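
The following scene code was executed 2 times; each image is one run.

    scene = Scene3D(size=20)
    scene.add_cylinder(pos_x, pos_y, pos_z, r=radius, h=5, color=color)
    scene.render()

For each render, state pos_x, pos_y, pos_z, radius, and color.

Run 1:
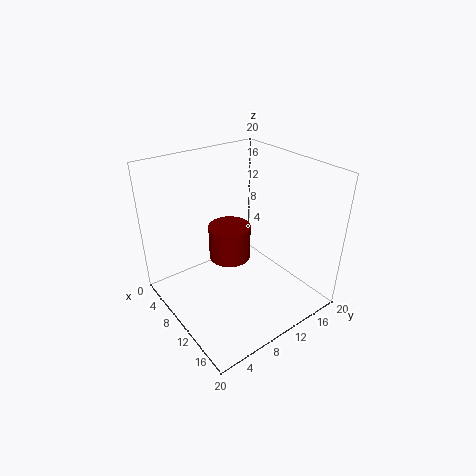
pos_x = 8; pos_y = 10; pos_z = 6; radius = 3; color = 'maroon'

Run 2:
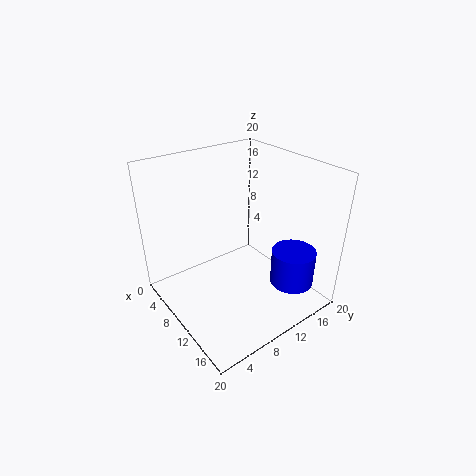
pos_x = 16; pos_y = 15; pos_z = 4; radius = 3; color = 'blue'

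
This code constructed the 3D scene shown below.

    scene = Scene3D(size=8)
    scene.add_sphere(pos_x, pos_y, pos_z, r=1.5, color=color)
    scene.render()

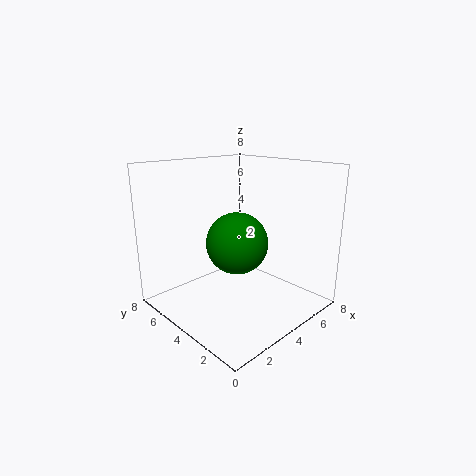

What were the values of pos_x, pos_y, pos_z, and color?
pos_x = 2.5
pos_y = 2.5
pos_z = 4.5
color = 'green'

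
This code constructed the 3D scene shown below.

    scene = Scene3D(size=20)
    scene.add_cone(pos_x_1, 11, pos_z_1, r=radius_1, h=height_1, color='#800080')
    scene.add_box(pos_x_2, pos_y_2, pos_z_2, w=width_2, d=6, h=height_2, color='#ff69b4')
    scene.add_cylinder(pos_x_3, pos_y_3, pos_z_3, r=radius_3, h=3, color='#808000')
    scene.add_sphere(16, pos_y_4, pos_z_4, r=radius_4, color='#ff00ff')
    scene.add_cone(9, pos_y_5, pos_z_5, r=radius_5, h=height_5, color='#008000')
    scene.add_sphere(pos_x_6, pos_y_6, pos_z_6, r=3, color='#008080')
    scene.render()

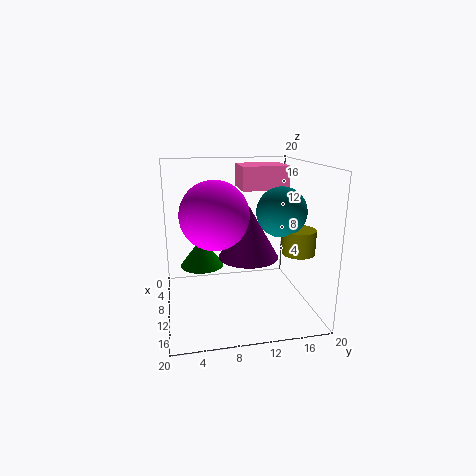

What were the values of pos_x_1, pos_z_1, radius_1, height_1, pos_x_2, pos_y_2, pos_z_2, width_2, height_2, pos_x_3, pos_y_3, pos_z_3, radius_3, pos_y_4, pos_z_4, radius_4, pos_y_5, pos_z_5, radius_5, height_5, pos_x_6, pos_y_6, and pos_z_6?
pos_x_1 = 12; pos_z_1 = 8; radius_1 = 4; height_1 = 7; pos_x_2 = 8; pos_y_2 = 10; pos_z_2 = 17; width_2 = 5; height_2 = 3; pos_x_3 = 17; pos_y_3 = 16; pos_z_3 = 10; radius_3 = 2; pos_y_4 = 6; pos_z_4 = 15; radius_4 = 4; pos_y_5 = 5; pos_z_5 = 6; radius_5 = 3; height_5 = 4; pos_x_6 = 16; pos_y_6 = 14; pos_z_6 = 15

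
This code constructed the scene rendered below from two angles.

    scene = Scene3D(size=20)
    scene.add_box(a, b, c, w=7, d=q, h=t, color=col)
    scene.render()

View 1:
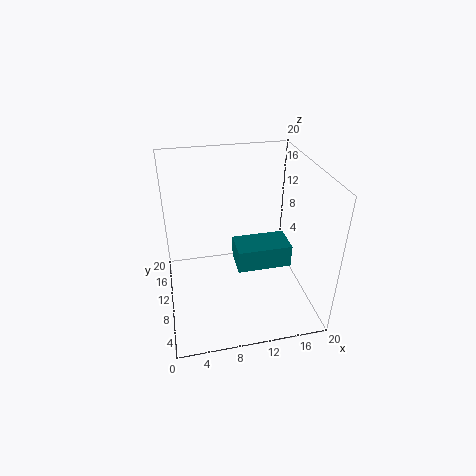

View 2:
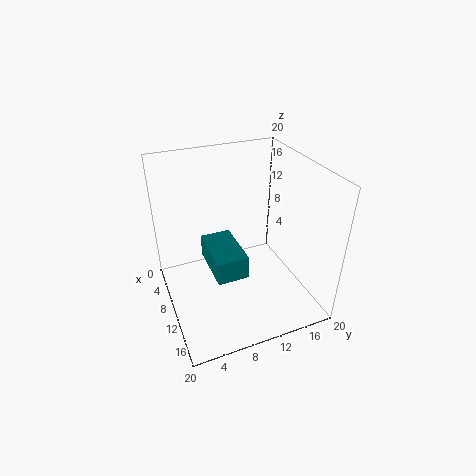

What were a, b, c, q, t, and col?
a = 9; b = 5; c = 8; q = 4; t = 3; col = 'teal'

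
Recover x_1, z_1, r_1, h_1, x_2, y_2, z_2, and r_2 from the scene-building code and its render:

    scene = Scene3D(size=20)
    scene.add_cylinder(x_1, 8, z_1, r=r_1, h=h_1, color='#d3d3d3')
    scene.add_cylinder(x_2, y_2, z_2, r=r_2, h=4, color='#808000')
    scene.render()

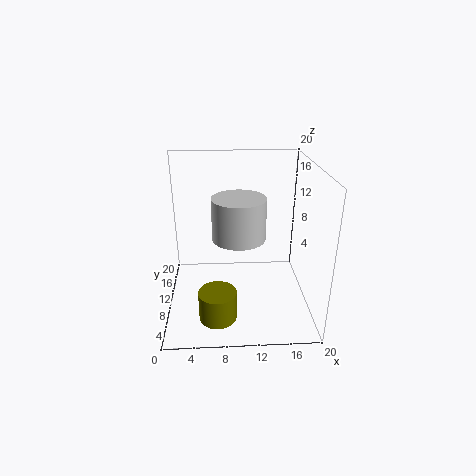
x_1 = 10, z_1 = 11, r_1 = 3.5, h_1 = 5.5, x_2 = 7, y_2 = 4.5, z_2 = 1, r_2 = 2.5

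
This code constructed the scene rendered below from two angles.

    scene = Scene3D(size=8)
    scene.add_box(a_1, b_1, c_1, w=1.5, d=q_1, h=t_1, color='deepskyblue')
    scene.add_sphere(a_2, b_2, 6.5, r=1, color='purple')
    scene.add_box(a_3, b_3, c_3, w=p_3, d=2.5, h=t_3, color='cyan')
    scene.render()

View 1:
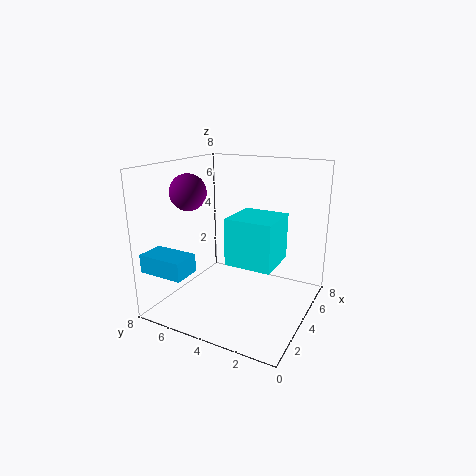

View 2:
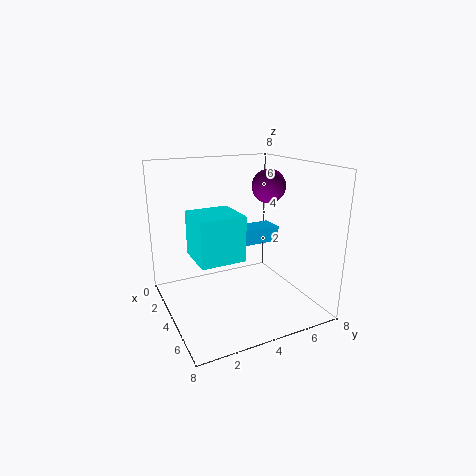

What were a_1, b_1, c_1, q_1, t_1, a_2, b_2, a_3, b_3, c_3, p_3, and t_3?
a_1 = 0.5; b_1 = 5.5; c_1 = 2.5; q_1 = 2.5; t_1 = 1; a_2 = 3; b_2 = 6.5; a_3 = 2.5; b_3 = 1.5; c_3 = 3; p_3 = 2.5; t_3 = 2.5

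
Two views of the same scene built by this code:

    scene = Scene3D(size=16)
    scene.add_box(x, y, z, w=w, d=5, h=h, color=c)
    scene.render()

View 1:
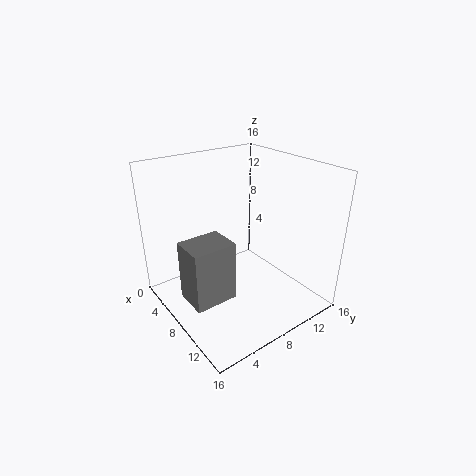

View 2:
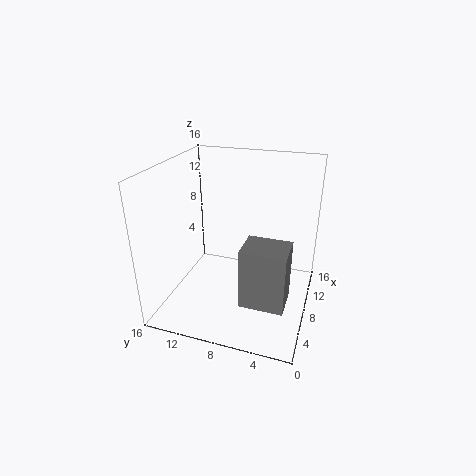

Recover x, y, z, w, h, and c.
x = 5; y = 2; z = 1; w = 4; h = 7; c = 'gray'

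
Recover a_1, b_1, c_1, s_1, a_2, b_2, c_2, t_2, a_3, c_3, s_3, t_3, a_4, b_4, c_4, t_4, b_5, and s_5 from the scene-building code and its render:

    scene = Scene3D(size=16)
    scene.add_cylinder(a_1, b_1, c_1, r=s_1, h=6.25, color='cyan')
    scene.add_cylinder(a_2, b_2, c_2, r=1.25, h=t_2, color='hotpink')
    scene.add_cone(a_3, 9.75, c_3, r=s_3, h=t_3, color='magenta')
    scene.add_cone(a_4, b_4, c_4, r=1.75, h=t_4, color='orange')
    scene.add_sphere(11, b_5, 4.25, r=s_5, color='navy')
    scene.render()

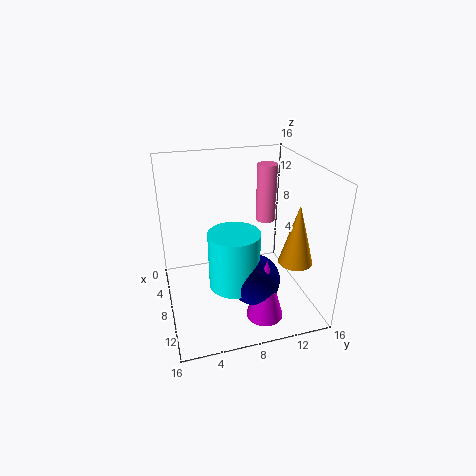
a_1 = 10, b_1 = 7, c_1 = 3.5, s_1 = 2.75, a_2 = 2.75, b_2 = 13.25, c_2 = 7.25, t_2 = 7.25, a_3 = 12.5, c_3 = 0.5, s_3 = 2, t_3 = 7, a_4 = 12.75, b_4 = 12.75, c_4 = 7, t_4 = 6.25, b_5 = 9, s_5 = 2.75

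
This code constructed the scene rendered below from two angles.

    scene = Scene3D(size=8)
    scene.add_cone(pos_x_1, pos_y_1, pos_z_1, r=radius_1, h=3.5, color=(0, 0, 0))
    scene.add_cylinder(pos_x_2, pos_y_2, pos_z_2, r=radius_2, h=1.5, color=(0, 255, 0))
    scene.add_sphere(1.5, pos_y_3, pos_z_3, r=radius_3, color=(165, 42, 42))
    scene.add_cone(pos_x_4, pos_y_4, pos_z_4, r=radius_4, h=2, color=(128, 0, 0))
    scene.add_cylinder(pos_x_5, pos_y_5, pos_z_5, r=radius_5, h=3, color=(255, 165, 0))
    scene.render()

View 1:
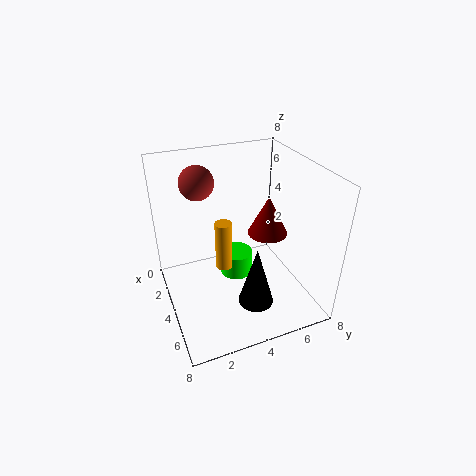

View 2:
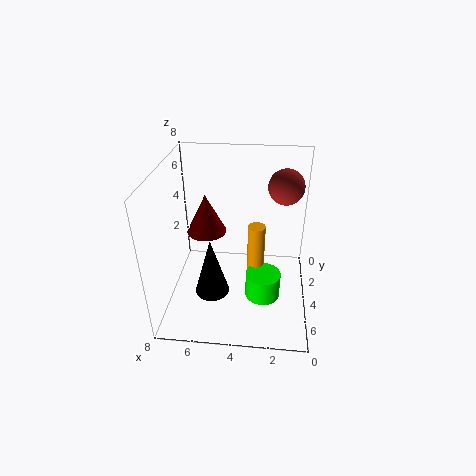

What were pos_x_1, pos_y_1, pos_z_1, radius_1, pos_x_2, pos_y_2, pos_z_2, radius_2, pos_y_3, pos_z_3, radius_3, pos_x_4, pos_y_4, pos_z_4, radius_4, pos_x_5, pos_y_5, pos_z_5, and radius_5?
pos_x_1 = 5.5; pos_y_1 = 4.5; pos_z_1 = 0.5; radius_1 = 1; pos_x_2 = 2.5; pos_y_2 = 4.5; pos_z_2 = 0.5; radius_2 = 1; pos_y_3 = 2.5; pos_z_3 = 6.5; radius_3 = 1; pos_x_4 = 5.5; pos_y_4 = 5; pos_z_4 = 5; radius_4 = 1; pos_x_5 = 3; pos_y_5 = 3.5; pos_z_5 = 1.5; radius_5 = 0.5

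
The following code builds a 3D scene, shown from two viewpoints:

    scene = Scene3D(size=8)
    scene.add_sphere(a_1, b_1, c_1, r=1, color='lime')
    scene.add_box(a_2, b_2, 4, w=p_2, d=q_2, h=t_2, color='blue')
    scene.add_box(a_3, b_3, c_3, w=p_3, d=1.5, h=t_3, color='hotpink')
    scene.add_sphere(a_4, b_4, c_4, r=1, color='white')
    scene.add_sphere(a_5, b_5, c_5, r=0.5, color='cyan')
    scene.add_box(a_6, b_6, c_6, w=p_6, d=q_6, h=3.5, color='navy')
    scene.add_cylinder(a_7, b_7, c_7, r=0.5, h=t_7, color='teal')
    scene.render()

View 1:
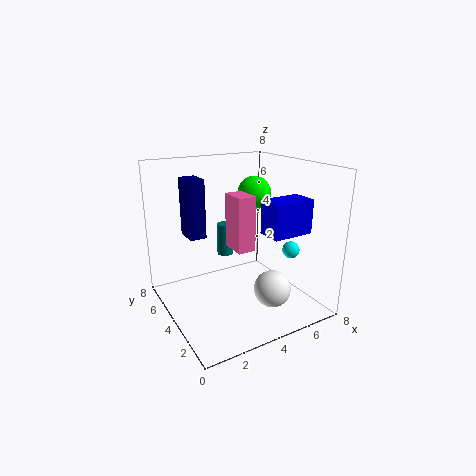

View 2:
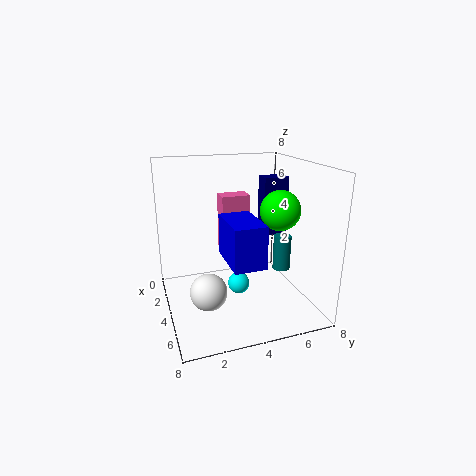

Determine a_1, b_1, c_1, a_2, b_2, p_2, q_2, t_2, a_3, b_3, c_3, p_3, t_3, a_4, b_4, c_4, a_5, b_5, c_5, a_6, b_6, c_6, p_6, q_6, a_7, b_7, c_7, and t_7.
a_1 = 6
b_1 = 5.5
c_1 = 6
a_2 = 5.5
b_2 = 2.5
p_2 = 2.5
q_2 = 1.5
t_2 = 2
a_3 = 3.5
b_3 = 3
c_3 = 3.5
p_3 = 1
t_3 = 3
a_4 = 5
b_4 = 2
c_4 = 1.5
a_5 = 7
b_5 = 3
c_5 = 3
a_6 = 2
b_6 = 6
c_6 = 3.5
p_6 = 1
q_6 = 1.5
a_7 = 4.5
b_7 = 6.5
c_7 = 2
t_7 = 2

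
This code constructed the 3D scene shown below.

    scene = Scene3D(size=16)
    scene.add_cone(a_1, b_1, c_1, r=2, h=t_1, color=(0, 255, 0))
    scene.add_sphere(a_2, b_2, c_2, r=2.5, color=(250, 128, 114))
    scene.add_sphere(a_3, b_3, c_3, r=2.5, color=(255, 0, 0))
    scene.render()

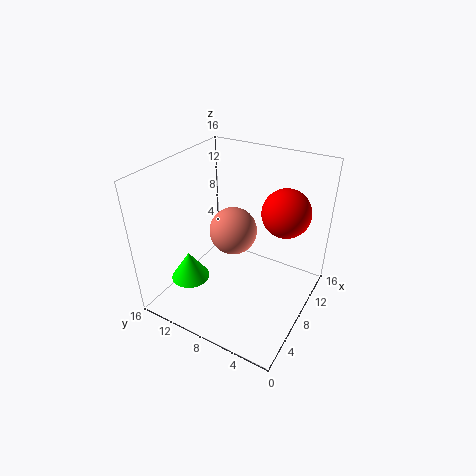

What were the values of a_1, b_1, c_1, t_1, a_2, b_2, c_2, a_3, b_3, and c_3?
a_1 = 3; b_1 = 11; c_1 = 5; t_1 = 3; a_2 = 7; b_2 = 8; c_2 = 9.5; a_3 = 9; b_3 = 3; c_3 = 12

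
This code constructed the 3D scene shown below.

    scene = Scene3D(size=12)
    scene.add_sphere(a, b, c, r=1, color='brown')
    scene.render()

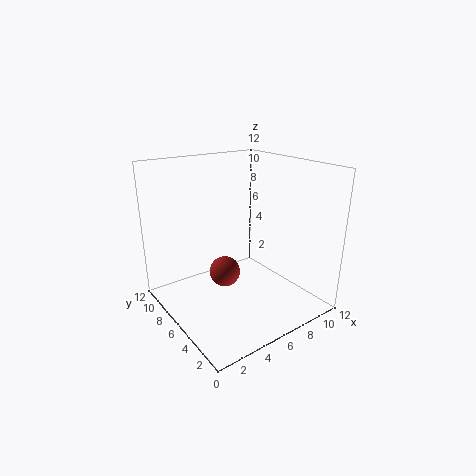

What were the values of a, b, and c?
a = 2; b = 2; c = 6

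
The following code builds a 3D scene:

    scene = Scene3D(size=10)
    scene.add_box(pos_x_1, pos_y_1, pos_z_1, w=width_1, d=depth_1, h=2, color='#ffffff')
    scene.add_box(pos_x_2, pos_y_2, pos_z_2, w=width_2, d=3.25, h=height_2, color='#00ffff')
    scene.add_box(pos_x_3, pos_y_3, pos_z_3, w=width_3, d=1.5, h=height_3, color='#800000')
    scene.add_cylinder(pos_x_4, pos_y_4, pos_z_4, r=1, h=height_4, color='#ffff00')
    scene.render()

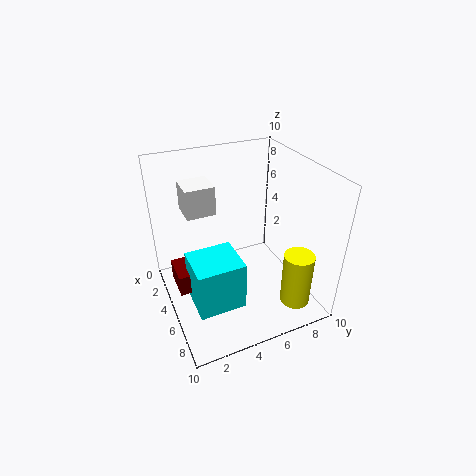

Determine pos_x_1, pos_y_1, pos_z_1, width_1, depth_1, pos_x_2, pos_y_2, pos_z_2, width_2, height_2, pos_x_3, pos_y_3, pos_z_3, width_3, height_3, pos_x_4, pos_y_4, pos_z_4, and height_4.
pos_x_1 = 2.25, pos_y_1 = 1.75, pos_z_1 = 6.75, width_1 = 2, depth_1 = 2, pos_x_2 = 4.5, pos_y_2 = 1.25, pos_z_2 = 1, width_2 = 3, height_2 = 3.5, pos_x_3 = 3.25, pos_y_3 = 0.5, pos_z_3 = 1.75, width_3 = 2.25, height_3 = 1.5, pos_x_4 = 8.5, pos_y_4 = 7.75, pos_z_4 = 1.25, height_4 = 3.75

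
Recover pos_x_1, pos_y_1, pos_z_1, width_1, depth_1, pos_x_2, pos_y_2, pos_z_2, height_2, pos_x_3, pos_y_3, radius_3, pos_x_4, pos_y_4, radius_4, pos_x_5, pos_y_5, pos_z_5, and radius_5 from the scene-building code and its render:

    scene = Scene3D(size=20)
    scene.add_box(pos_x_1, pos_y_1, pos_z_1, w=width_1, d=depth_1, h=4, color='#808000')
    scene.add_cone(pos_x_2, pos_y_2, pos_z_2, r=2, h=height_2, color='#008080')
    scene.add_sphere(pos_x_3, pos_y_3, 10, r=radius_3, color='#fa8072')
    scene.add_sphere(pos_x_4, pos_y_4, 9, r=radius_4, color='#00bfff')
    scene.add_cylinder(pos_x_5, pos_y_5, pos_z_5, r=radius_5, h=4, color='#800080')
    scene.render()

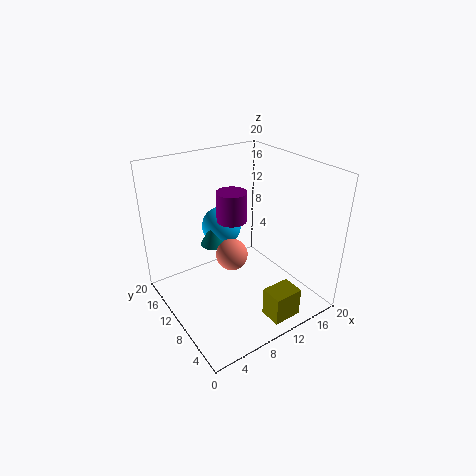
pos_x_1 = 10; pos_y_1 = 1; pos_z_1 = 1; width_1 = 4; depth_1 = 3; pos_x_2 = 9; pos_y_2 = 15; pos_z_2 = 7; height_2 = 4; pos_x_3 = 7; pos_y_3 = 7; radius_3 = 2; pos_x_4 = 11; pos_y_4 = 16; radius_4 = 3; pos_x_5 = 9; pos_y_5 = 10; pos_z_5 = 13; radius_5 = 2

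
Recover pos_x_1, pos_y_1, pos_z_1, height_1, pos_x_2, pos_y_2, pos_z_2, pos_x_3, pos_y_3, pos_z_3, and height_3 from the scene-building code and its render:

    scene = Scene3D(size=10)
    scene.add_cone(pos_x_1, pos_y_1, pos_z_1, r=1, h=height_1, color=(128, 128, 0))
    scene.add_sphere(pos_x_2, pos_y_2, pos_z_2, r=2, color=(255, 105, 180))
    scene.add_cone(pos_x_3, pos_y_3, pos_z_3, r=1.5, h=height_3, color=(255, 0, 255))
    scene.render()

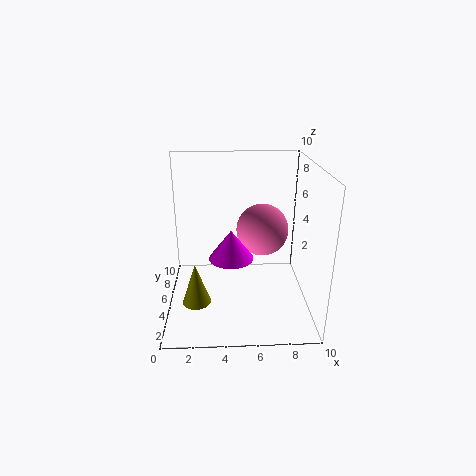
pos_x_1 = 2, pos_y_1 = 4, pos_z_1 = 0.5, height_1 = 3, pos_x_2 = 7, pos_y_2 = 7.5, pos_z_2 = 4.5, pos_x_3 = 4.5, pos_y_3 = 4, pos_z_3 = 4, height_3 = 2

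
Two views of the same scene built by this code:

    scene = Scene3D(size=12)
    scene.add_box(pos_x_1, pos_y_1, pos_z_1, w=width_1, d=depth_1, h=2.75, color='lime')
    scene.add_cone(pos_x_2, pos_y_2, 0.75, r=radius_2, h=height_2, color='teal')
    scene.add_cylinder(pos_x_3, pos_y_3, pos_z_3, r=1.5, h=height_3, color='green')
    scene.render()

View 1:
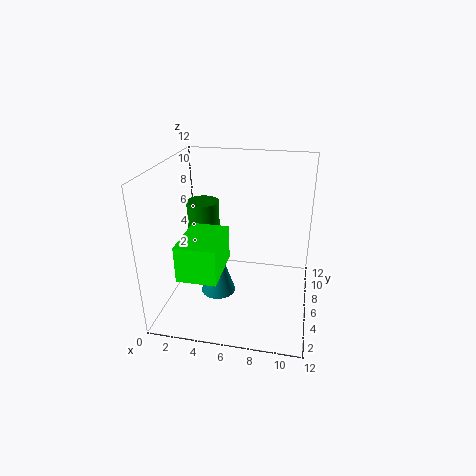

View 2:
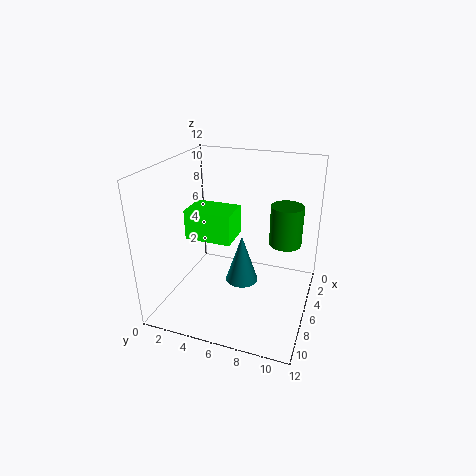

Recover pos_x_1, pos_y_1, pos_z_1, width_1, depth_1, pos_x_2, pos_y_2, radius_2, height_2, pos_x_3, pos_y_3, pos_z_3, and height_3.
pos_x_1 = 2.5, pos_y_1 = 0.75, pos_z_1 = 4.75, width_1 = 3, depth_1 = 4.25, pos_x_2 = 4.25, pos_y_2 = 5.75, radius_2 = 1.5, height_2 = 4.5, pos_x_3 = 2, pos_y_3 = 9.25, pos_z_3 = 4, height_3 = 3.75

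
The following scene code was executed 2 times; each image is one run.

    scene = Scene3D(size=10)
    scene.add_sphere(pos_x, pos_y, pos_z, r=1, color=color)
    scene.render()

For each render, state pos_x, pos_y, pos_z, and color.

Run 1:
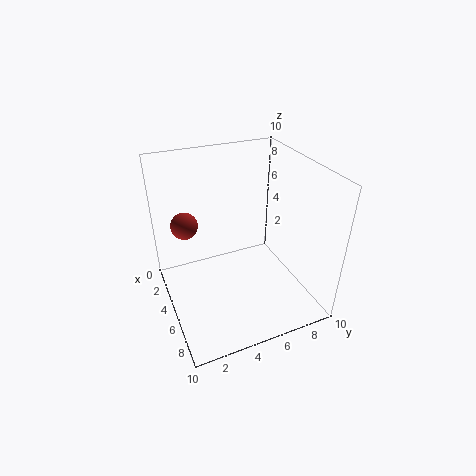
pos_x = 2, pos_y = 2, pos_z = 5, color = 'brown'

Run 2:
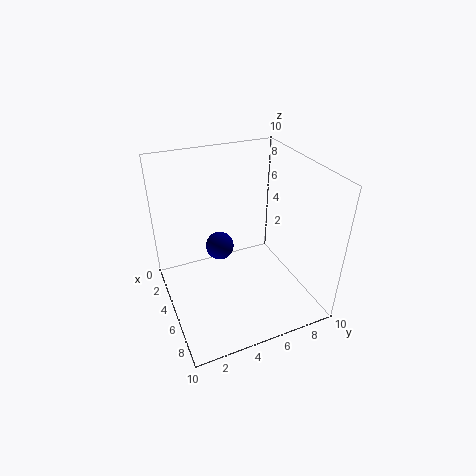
pos_x = 4, pos_y = 4, pos_z = 4, color = 'navy'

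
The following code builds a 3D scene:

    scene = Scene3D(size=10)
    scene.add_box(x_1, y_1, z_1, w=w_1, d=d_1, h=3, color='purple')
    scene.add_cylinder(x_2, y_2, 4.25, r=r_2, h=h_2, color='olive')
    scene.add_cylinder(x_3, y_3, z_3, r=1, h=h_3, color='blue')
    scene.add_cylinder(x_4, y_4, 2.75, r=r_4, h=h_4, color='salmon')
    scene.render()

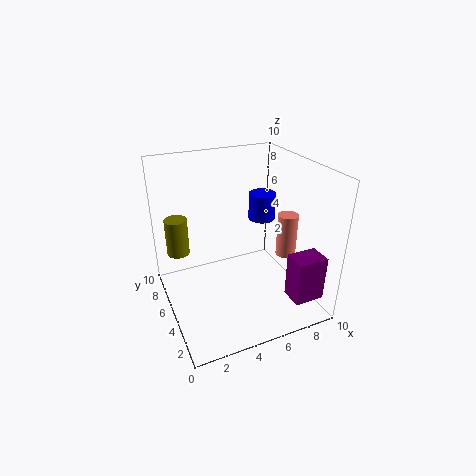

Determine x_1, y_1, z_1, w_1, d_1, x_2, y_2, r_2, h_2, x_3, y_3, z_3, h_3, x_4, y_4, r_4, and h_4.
x_1 = 7
y_1 = 0.25
z_1 = 2
w_1 = 2
d_1 = 1.5
x_2 = 1
y_2 = 6
r_2 = 0.75
h_2 = 2.5
x_3 = 7.75
y_3 = 6.75
z_3 = 5.25
h_3 = 2
x_4 = 9
y_4 = 5
r_4 = 0.75
h_4 = 3.25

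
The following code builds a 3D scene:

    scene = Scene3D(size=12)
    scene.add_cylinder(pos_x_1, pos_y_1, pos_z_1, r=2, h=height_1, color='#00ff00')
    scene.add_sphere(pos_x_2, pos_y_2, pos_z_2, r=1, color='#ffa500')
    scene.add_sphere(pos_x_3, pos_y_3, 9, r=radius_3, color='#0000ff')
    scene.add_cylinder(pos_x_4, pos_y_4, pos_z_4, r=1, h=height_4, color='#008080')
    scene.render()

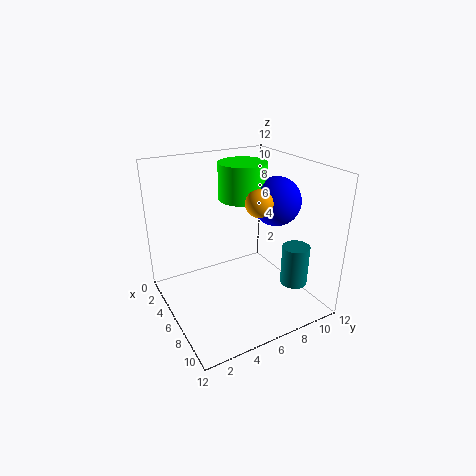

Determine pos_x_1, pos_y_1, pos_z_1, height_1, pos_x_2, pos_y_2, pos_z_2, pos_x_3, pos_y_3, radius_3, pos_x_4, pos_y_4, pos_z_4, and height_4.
pos_x_1 = 5
pos_y_1 = 7
pos_z_1 = 9
height_1 = 3
pos_x_2 = 9
pos_y_2 = 6
pos_z_2 = 10
pos_x_3 = 7
pos_y_3 = 9
radius_3 = 2
pos_x_4 = 11
pos_y_4 = 8
pos_z_4 = 4
height_4 = 3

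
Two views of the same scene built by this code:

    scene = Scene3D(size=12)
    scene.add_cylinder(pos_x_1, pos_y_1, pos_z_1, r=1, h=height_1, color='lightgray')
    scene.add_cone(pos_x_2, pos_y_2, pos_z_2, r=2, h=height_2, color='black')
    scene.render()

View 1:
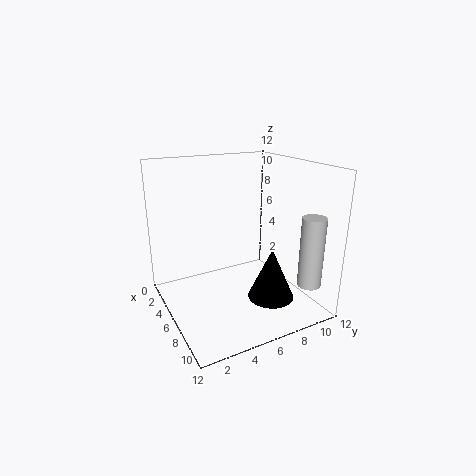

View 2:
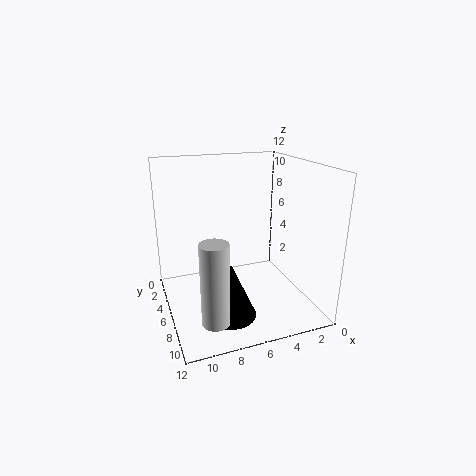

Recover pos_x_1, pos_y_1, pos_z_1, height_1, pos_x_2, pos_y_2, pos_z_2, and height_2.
pos_x_1 = 9.5
pos_y_1 = 11
pos_z_1 = 2
height_1 = 6
pos_x_2 = 7.5
pos_y_2 = 8.5
pos_z_2 = 0.5
height_2 = 4.5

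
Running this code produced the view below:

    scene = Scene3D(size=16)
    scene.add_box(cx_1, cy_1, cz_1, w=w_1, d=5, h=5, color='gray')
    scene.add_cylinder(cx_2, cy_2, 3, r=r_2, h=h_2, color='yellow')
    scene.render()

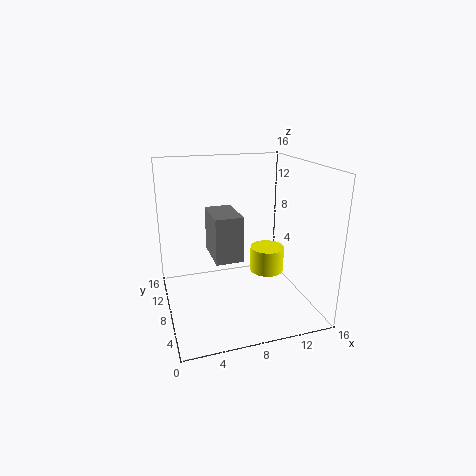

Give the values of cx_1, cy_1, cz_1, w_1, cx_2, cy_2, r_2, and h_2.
cx_1 = 5; cy_1 = 6; cz_1 = 6; w_1 = 3; cx_2 = 12; cy_2 = 9; r_2 = 2; h_2 = 3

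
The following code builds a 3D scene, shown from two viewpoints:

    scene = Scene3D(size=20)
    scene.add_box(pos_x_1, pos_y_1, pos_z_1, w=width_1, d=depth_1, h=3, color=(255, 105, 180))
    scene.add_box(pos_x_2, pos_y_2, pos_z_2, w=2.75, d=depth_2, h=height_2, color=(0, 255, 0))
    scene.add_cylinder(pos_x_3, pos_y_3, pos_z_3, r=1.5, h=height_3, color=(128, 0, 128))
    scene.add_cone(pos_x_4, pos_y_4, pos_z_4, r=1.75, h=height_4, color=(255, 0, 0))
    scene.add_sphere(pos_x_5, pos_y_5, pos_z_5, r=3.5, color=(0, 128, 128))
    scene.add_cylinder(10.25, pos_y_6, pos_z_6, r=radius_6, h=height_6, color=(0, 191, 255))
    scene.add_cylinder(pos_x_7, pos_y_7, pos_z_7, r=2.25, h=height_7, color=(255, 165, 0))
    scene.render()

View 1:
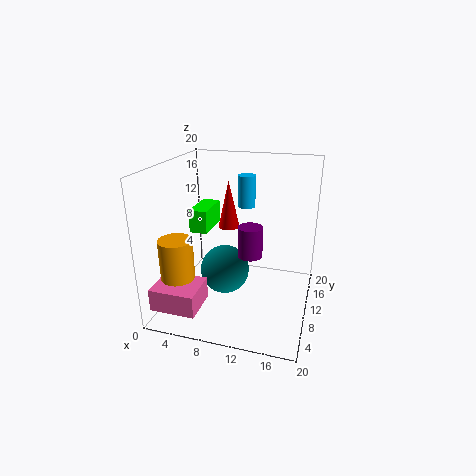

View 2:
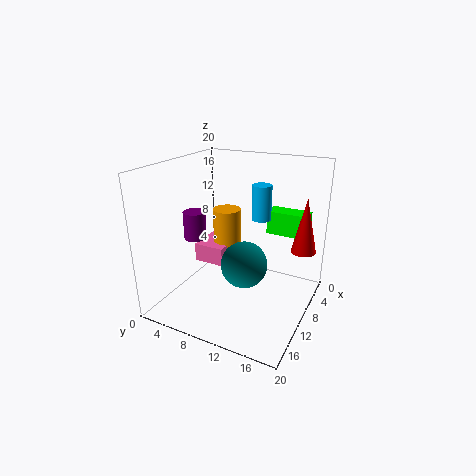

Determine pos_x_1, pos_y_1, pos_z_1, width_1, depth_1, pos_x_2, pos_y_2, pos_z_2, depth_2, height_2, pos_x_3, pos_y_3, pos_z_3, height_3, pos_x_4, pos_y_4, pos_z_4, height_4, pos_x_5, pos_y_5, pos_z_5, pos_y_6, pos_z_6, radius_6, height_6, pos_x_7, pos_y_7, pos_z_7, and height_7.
pos_x_1 = 1; pos_y_1 = 0.5; pos_z_1 = 2.75; width_1 = 6; depth_1 = 5; pos_x_2 = 1.75; pos_y_2 = 12; pos_z_2 = 9; depth_2 = 6; height_2 = 3.5; pos_x_3 = 13; pos_y_3 = 5; pos_z_3 = 10.25; height_3 = 3.75; pos_x_4 = 6; pos_y_4 = 18.25; pos_z_4 = 8; height_4 = 7.75; pos_x_5 = 8; pos_y_5 = 10; pos_z_5 = 4.75; pos_y_6 = 13.5; pos_z_6 = 13.5; radius_6 = 1.25; height_6 = 4.5; pos_x_7 = 3.25; pos_y_7 = 4.5; pos_z_7 = 5; height_7 = 6.25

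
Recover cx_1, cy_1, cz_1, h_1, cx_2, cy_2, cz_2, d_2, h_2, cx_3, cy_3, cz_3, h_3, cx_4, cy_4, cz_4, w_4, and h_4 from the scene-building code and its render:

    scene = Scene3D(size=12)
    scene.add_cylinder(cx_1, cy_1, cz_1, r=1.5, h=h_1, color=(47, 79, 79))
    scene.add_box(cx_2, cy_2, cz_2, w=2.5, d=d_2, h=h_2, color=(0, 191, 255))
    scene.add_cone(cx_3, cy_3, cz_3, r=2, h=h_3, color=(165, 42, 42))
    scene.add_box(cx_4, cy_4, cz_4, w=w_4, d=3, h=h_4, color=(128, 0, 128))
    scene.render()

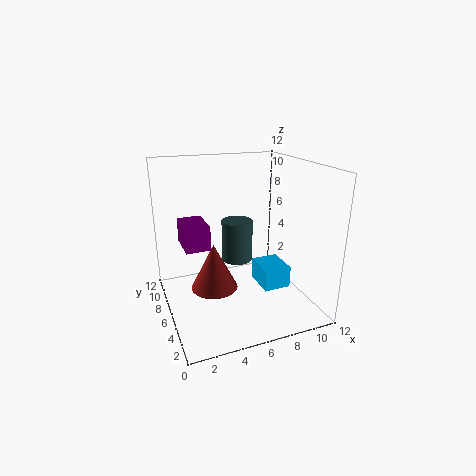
cx_1 = 7.5
cy_1 = 10
cz_1 = 2
h_1 = 4
cx_2 = 8.5
cy_2 = 5.5
cz_2 = 0.5
d_2 = 3
h_2 = 2
cx_3 = 4
cy_3 = 6.5
cz_3 = 1.5
h_3 = 4
cx_4 = 1.5
cy_4 = 5.5
cz_4 = 5.5
w_4 = 2
h_4 = 2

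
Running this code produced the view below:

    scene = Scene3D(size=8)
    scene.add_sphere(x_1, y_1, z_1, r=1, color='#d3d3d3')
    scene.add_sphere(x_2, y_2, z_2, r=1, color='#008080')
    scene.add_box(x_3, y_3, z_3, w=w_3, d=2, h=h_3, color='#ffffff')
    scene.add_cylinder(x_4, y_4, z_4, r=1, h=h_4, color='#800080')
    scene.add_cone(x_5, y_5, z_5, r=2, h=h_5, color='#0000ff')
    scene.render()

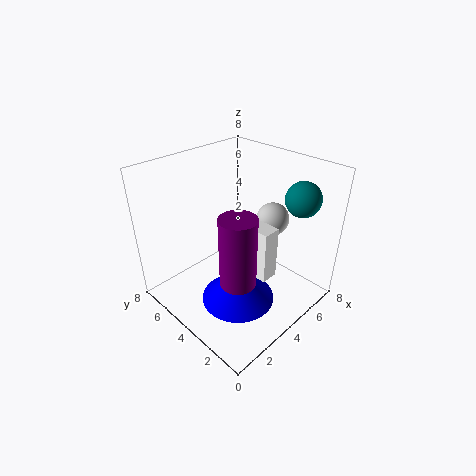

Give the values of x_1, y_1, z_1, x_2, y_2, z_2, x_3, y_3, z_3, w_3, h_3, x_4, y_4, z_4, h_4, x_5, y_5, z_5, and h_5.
x_1 = 7; y_1 = 4; z_1 = 4; x_2 = 7; y_2 = 2; z_2 = 6; x_3 = 4; y_3 = 2; z_3 = 2; w_3 = 1; h_3 = 3; x_4 = 3; y_4 = 3; z_4 = 2; h_4 = 4; x_5 = 3; y_5 = 3; z_5 = 1; h_5 = 2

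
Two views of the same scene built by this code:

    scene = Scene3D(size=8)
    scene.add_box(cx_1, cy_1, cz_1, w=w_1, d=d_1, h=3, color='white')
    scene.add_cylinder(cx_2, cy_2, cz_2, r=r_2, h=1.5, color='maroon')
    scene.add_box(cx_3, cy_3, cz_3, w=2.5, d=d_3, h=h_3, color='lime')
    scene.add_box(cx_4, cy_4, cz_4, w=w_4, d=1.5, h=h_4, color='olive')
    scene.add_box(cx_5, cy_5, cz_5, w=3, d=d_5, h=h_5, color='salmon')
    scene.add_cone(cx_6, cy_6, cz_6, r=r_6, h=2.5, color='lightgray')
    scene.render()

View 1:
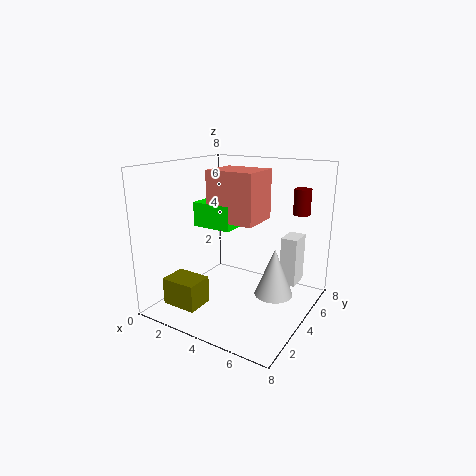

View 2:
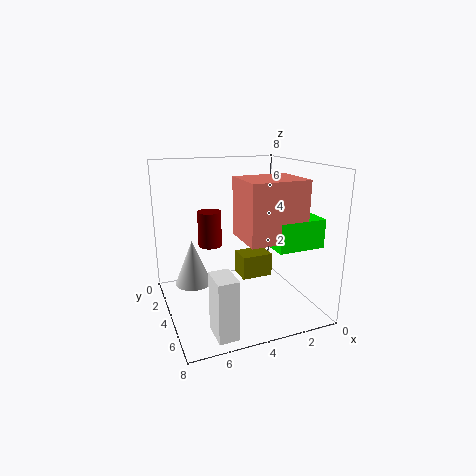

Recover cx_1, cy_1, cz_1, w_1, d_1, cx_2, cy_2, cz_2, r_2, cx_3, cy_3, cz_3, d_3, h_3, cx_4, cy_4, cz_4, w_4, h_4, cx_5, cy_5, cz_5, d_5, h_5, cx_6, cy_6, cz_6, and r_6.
cx_1 = 5.5, cy_1 = 6.5, cz_1 = 0.5, w_1 = 1, d_1 = 1.5, cx_2 = 6.5, cy_2 = 7, cz_2 = 5, r_2 = 0.5, cx_3 = 0.5, cy_3 = 4.5, cz_3 = 4, d_3 = 2.5, h_3 = 1.5, cx_4 = 1, cy_4 = 1, cz_4 = 0.5, w_4 = 2, h_4 = 1.5, cx_5 = 1.5, cy_5 = 4.5, cz_5 = 4.5, d_5 = 2.5, h_5 = 3, cx_6 = 6.5, cy_6 = 3.5, cz_6 = 1.5, r_6 = 1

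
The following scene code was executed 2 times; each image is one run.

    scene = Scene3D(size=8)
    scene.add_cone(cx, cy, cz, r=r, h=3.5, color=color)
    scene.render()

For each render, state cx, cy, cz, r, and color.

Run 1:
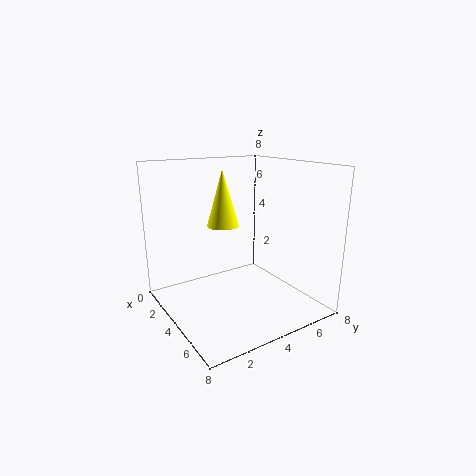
cx = 1.5
cy = 4.5
cz = 4
r = 1
color = 'yellow'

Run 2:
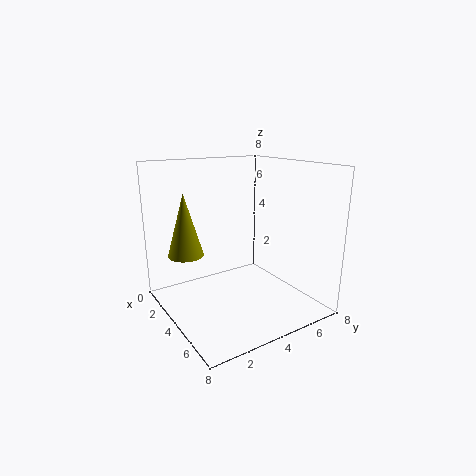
cx = 2.5
cy = 1.5
cz = 3
r = 1
color = 'olive'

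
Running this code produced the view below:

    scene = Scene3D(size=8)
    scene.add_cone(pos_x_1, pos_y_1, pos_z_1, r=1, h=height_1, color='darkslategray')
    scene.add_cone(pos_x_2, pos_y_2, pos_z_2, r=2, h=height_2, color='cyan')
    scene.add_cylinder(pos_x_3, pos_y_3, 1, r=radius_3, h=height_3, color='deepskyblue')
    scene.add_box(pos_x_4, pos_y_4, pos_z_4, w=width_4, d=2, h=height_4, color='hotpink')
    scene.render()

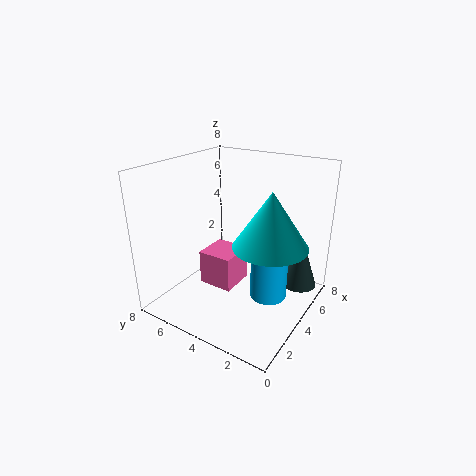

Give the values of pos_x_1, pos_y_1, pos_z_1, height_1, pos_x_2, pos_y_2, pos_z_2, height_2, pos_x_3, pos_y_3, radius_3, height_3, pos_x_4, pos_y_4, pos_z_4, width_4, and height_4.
pos_x_1 = 6
pos_y_1 = 1
pos_z_1 = 1
height_1 = 3
pos_x_2 = 4
pos_y_2 = 2
pos_z_2 = 4
height_2 = 3
pos_x_3 = 4
pos_y_3 = 2
radius_3 = 1
height_3 = 3
pos_x_4 = 3
pos_y_4 = 4
pos_z_4 = 1
width_4 = 2
height_4 = 2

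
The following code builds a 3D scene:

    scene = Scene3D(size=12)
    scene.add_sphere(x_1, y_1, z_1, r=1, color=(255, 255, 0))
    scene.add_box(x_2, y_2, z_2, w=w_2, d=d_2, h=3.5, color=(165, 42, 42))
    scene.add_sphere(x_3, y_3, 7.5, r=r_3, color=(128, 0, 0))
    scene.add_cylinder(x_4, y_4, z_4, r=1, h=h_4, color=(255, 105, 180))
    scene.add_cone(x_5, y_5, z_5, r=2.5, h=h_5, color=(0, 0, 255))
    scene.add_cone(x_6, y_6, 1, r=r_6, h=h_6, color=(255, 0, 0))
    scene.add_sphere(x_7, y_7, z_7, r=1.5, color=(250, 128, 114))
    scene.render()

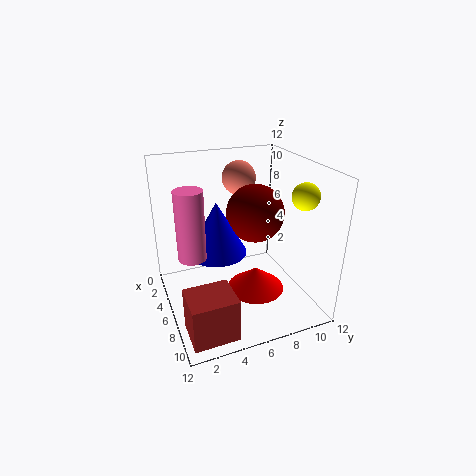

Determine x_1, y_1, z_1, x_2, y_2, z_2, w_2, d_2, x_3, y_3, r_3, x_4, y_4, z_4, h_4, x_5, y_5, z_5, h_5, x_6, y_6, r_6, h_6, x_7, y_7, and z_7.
x_1 = 10, y_1 = 9.5, z_1 = 10.5, x_2 = 8.5, y_2 = 0.5, z_2 = 0.5, w_2 = 3, d_2 = 3.5, x_3 = 5, y_3 = 8, r_3 = 2.5, x_4 = 8.5, y_4 = 1.5, z_4 = 6.5, h_4 = 5, x_5 = 5, y_5 = 4.5, z_5 = 4.5, h_5 = 4.5, x_6 = 6.5, y_6 = 7.5, r_6 = 2.5, h_6 = 2, x_7 = 2.5, y_7 = 7.5, z_7 = 10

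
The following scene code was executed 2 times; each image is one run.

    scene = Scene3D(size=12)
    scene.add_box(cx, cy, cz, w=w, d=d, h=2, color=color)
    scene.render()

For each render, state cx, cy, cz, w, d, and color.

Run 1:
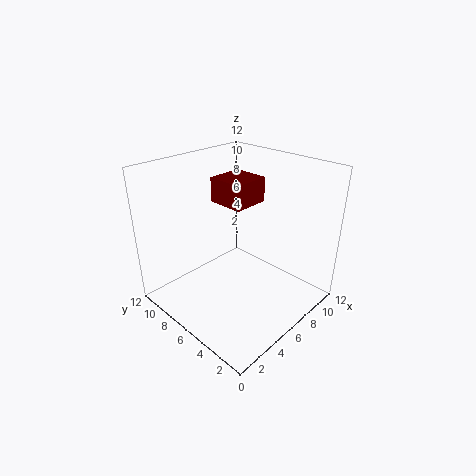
cx = 5
cy = 5
cz = 9
w = 3
d = 3
color = 'maroon'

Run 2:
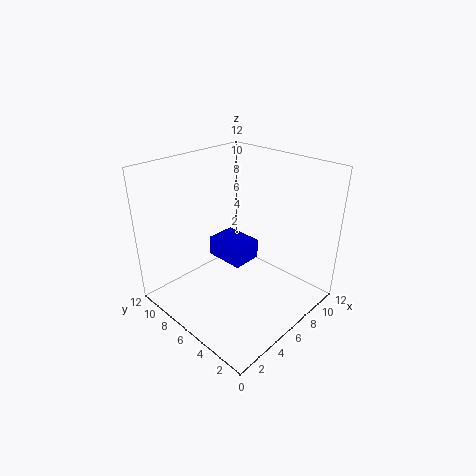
cx = 8
cy = 8
cz = 1
w = 3
d = 4
color = 'blue'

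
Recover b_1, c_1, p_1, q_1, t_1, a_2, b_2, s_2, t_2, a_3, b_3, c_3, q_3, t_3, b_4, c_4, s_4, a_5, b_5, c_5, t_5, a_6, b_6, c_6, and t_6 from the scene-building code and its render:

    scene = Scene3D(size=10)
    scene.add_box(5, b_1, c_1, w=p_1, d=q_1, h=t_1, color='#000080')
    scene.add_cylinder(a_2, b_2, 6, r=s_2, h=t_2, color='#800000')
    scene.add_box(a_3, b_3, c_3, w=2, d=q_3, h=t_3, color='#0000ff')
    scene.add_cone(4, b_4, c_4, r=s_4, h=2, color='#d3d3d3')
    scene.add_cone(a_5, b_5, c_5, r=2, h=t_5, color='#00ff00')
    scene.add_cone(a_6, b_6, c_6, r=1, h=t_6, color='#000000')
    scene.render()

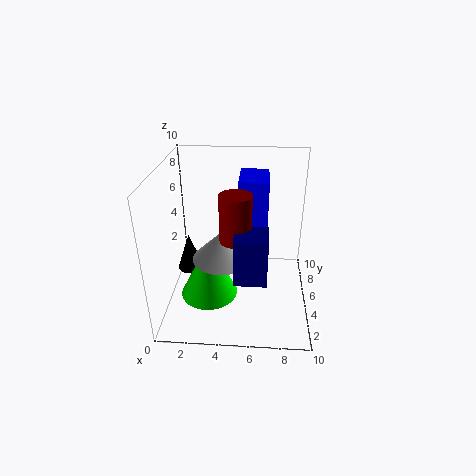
b_1 = 1
c_1 = 4
p_1 = 2
q_1 = 2
t_1 = 3
a_2 = 5
b_2 = 3
s_2 = 1
t_2 = 3
a_3 = 5
b_3 = 5
c_3 = 5
q_3 = 3
t_3 = 4
b_4 = 4
c_4 = 4
s_4 = 2
a_5 = 3
b_5 = 4
c_5 = 1
t_5 = 4
a_6 = 1
b_6 = 7
c_6 = 1
t_6 = 3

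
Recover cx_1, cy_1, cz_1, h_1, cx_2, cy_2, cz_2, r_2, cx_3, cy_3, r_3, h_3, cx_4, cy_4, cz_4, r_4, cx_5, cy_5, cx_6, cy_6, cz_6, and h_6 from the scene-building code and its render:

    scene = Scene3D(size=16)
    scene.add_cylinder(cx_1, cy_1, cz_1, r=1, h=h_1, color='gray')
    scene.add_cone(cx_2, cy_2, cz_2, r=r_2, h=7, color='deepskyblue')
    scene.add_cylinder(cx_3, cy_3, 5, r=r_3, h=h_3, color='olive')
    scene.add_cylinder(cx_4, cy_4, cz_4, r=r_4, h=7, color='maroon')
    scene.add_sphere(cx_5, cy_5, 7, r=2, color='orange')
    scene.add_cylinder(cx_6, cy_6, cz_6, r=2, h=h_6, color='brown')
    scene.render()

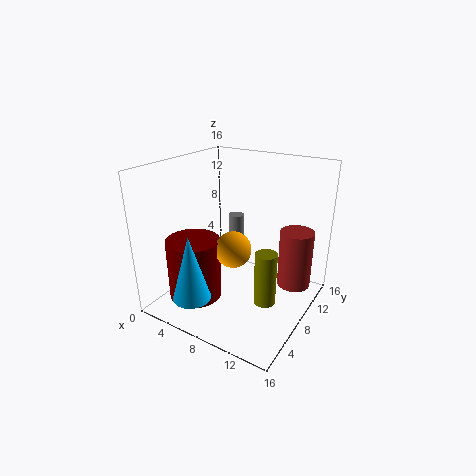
cx_1 = 4
cy_1 = 14
cz_1 = 4
h_1 = 4
cx_2 = 6
cy_2 = 2
cz_2 = 3
r_2 = 2
cx_3 = 14
cy_3 = 3
r_3 = 1
h_3 = 5
cx_4 = 4
cy_4 = 5
cz_4 = 1
r_4 = 3
cx_5 = 8
cy_5 = 7
cx_6 = 13
cy_6 = 13
cz_6 = 1
h_6 = 7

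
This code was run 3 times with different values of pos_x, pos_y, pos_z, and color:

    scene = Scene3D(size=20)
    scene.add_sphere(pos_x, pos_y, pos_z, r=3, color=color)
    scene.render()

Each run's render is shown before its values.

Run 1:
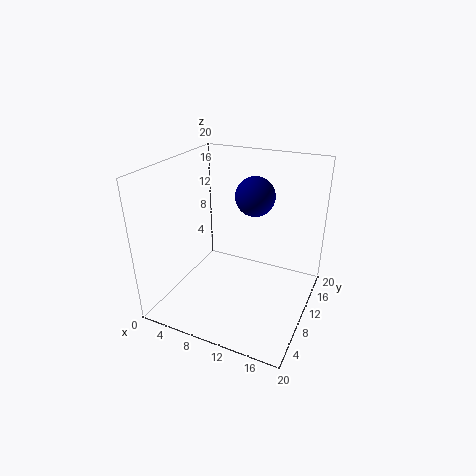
pos_x = 10, pos_y = 16, pos_z = 14, color = 'navy'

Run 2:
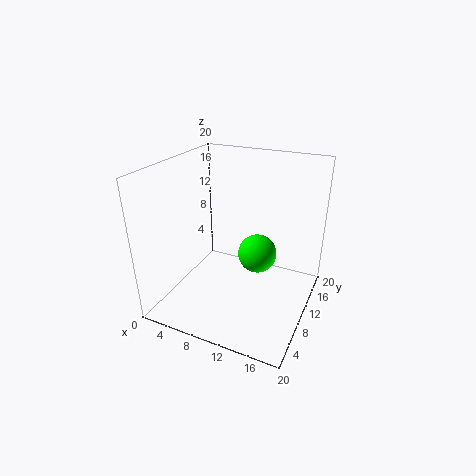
pos_x = 11, pos_y = 15, pos_z = 5, color = 'lime'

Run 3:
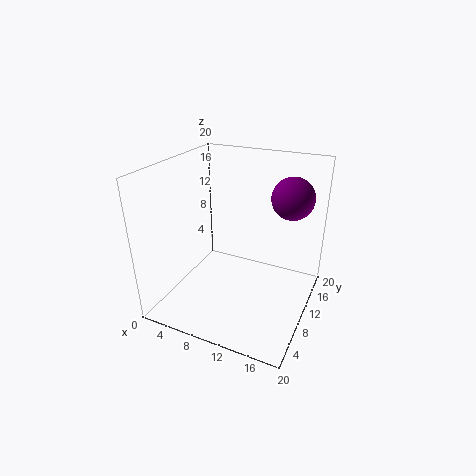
pos_x = 16, pos_y = 15, pos_z = 15, color = 'purple'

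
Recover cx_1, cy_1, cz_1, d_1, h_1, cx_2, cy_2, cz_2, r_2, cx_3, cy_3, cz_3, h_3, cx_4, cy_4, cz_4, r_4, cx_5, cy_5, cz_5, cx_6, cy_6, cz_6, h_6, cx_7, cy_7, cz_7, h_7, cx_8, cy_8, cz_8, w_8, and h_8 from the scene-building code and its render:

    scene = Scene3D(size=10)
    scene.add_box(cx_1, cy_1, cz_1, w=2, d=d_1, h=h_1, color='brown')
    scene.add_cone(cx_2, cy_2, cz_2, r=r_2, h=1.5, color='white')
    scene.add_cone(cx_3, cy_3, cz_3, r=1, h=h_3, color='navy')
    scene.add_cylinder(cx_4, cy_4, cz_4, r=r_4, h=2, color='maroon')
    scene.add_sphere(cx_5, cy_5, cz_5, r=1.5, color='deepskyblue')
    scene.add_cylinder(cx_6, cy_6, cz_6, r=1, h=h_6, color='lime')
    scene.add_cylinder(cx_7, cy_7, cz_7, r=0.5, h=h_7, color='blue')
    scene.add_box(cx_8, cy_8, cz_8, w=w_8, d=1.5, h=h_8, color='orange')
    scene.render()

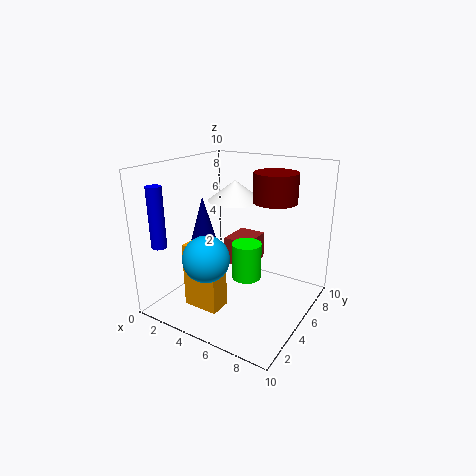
cx_1 = 3.5, cy_1 = 5.5, cz_1 = 2.5, d_1 = 2.5, h_1 = 2, cx_2 = 3.5, cy_2 = 7, cz_2 = 7, r_2 = 2, cx_3 = 2, cy_3 = 5, cz_3 = 4, h_3 = 3.5, cx_4 = 7, cy_4 = 6.5, cz_4 = 7.5, r_4 = 1.5, cx_5 = 4.5, cy_5 = 2, cz_5 = 4.5, cx_6 = 6, cy_6 = 4.5, cz_6 = 2.5, h_6 = 2.5, cx_7 = 1.5, cy_7 = 1, cz_7 = 5, h_7 = 4, cx_8 = 2.5, cy_8 = 2, cz_8 = 0.5, w_8 = 2.5, h_8 = 4.5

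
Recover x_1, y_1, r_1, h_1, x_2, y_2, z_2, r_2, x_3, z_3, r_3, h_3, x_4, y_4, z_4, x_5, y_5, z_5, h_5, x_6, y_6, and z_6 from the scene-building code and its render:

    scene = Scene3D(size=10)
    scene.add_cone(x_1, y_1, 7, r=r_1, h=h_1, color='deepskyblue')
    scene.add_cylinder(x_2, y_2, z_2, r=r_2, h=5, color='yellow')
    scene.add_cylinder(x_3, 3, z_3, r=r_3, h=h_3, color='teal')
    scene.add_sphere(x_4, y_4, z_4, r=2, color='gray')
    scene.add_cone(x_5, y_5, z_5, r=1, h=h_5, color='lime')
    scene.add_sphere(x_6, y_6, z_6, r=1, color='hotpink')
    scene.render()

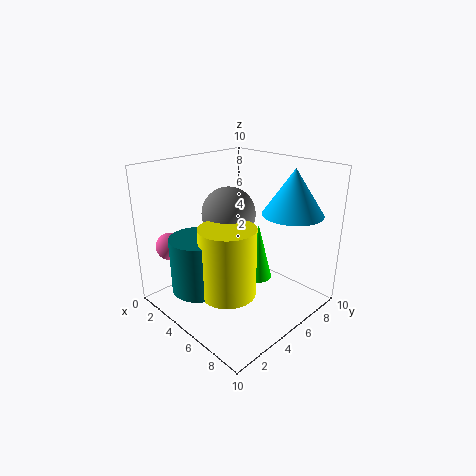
x_1 = 8
y_1 = 7
r_1 = 2
h_1 = 3
x_2 = 5
y_2 = 4
z_2 = 1
r_2 = 2
x_3 = 3
z_3 = 1
r_3 = 2
h_3 = 4
x_4 = 3
y_4 = 6
z_4 = 6
x_5 = 6
y_5 = 6
z_5 = 2
h_5 = 4
x_6 = 1
y_6 = 2
z_6 = 4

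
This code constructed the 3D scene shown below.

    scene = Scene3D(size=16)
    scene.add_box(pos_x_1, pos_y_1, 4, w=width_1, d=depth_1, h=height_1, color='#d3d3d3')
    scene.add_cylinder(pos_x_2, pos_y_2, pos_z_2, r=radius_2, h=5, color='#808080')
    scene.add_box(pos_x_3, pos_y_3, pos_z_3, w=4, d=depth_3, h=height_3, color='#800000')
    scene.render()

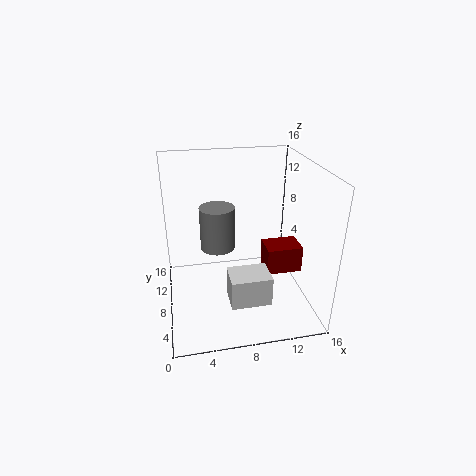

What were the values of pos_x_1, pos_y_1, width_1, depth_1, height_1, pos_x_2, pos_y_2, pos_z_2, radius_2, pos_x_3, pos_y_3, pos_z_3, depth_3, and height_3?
pos_x_1 = 6, pos_y_1 = 1, width_1 = 4, depth_1 = 3, height_1 = 3, pos_x_2 = 6, pos_y_2 = 10, pos_z_2 = 6, radius_2 = 2, pos_x_3 = 11, pos_y_3 = 6, pos_z_3 = 4, depth_3 = 3, height_3 = 3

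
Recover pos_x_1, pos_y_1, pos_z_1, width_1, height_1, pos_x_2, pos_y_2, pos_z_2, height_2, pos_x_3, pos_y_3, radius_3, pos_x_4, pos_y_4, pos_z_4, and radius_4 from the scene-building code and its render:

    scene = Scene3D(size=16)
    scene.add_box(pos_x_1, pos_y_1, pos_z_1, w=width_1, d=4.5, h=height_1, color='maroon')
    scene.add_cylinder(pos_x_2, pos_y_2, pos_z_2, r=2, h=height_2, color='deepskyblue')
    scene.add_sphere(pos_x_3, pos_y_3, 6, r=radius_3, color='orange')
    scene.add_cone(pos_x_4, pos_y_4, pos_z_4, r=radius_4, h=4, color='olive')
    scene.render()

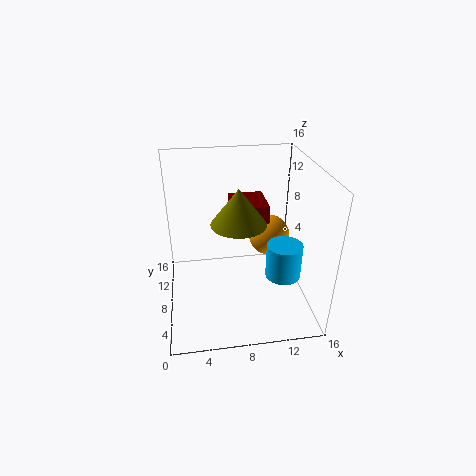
pos_x_1 = 7.5, pos_y_1 = 8, pos_z_1 = 9.5, width_1 = 4, height_1 = 2, pos_x_2 = 13, pos_y_2 = 6.5, pos_z_2 = 3.5, height_2 = 4, pos_x_3 = 12.5, pos_y_3 = 11.5, radius_3 = 2.5, pos_x_4 = 8, pos_y_4 = 7.5, pos_z_4 = 10, radius_4 = 3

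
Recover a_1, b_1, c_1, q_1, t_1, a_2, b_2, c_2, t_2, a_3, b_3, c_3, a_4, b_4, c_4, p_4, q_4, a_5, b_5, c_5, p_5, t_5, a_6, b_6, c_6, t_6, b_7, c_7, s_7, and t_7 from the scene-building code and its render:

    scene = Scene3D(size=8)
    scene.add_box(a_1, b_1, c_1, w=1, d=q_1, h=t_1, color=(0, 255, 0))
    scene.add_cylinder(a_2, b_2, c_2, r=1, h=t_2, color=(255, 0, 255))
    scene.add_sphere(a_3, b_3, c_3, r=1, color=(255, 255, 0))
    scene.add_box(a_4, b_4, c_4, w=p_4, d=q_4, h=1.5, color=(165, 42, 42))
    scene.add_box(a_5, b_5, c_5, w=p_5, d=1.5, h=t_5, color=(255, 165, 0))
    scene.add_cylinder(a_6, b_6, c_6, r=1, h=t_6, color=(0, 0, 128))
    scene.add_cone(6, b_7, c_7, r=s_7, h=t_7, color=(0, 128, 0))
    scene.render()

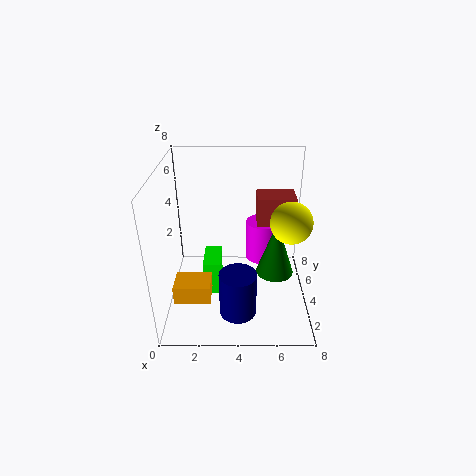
a_1 = 2, b_1 = 3.5, c_1 = 0.5, q_1 = 2, t_1 = 2, a_2 = 5.5, b_2 = 6, c_2 = 1.5, t_2 = 2.5, a_3 = 6.5, b_3 = 2, c_3 = 6, a_4 = 5, b_4 = 3.5, c_4 = 5, p_4 = 2, q_4 = 1.5, a_5 = 0.5, b_5 = 2, c_5 = 1, p_5 = 2, t_5 = 1, a_6 = 4, b_6 = 2, c_6 = 0.5, t_6 = 2.5, b_7 = 3, c_7 = 2.5, s_7 = 1, t_7 = 3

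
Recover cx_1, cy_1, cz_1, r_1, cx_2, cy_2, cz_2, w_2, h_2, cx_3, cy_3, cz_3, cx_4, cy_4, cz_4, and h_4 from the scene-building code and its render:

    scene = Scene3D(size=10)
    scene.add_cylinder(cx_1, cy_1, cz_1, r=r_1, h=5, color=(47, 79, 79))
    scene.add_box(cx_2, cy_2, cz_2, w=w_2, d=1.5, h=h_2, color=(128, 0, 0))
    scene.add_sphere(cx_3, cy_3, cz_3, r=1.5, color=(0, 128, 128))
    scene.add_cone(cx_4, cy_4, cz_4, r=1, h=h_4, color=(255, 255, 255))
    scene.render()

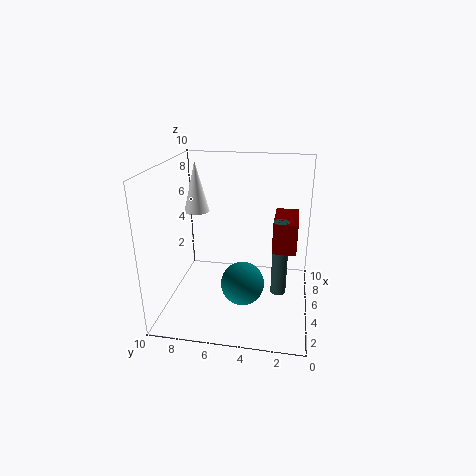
cx_1 = 3.5
cy_1 = 2
cz_1 = 2
r_1 = 0.5
cx_2 = 3
cy_2 = 1
cz_2 = 5
w_2 = 3
h_2 = 2
cx_3 = 4
cy_3 = 4.5
cz_3 = 2
cx_4 = 8.5
cy_4 = 9
cz_4 = 5.5
h_4 = 4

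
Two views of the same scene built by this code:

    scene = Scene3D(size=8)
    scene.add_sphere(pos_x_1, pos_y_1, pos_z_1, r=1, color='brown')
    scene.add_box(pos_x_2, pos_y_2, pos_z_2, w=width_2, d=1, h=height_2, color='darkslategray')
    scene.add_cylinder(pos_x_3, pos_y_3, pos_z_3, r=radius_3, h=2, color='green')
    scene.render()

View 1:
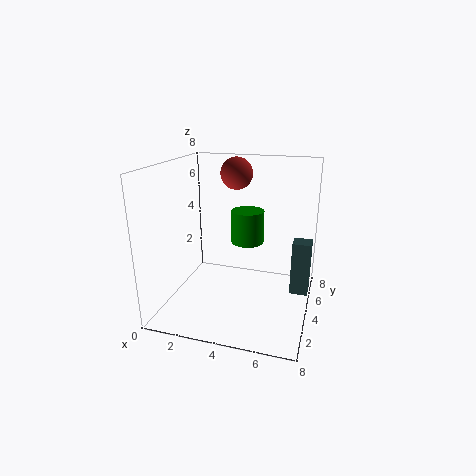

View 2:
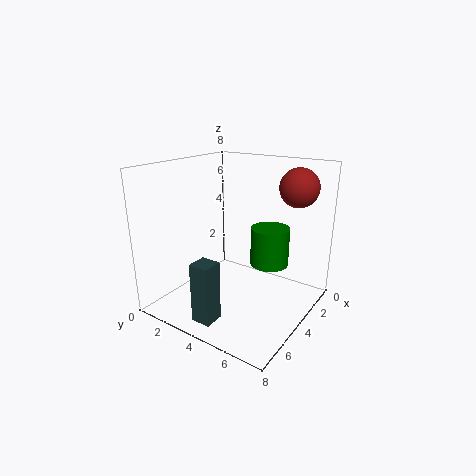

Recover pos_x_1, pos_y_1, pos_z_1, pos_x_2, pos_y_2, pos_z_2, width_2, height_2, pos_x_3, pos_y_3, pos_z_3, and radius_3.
pos_x_1 = 3
pos_y_1 = 7
pos_z_1 = 7
pos_x_2 = 7
pos_y_2 = 4
pos_z_2 = 1
width_2 = 1
height_2 = 3
pos_x_3 = 4
pos_y_3 = 6
pos_z_3 = 3
radius_3 = 1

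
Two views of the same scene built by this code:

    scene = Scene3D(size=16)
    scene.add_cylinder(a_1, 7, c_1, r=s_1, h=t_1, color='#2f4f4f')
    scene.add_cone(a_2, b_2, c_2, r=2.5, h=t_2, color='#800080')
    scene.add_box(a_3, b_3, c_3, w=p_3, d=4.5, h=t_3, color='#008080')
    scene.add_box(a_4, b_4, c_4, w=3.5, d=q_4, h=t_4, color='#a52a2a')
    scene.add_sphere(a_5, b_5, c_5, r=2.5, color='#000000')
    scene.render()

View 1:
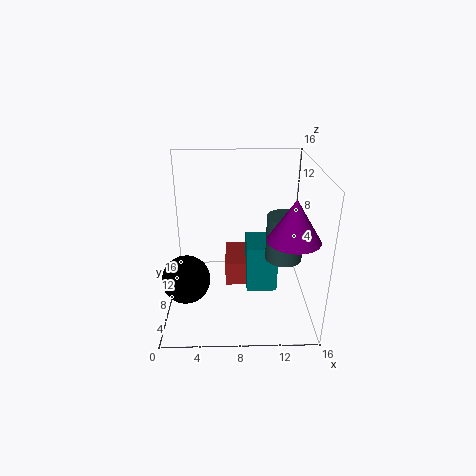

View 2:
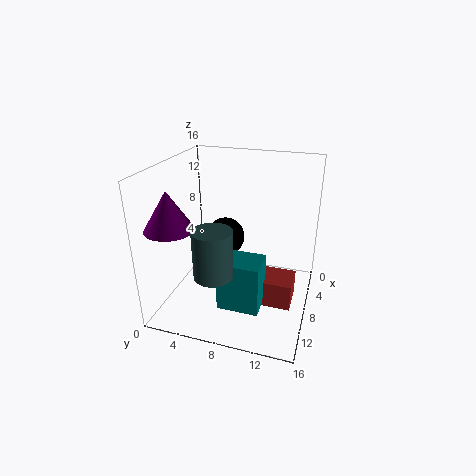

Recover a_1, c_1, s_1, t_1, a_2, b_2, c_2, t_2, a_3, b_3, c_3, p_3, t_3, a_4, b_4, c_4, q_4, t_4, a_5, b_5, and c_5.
a_1 = 13; c_1 = 6; s_1 = 2; t_1 = 5; a_2 = 13; b_2 = 2.5; c_2 = 10.5; t_2 = 4; a_3 = 9; b_3 = 7; c_3 = 1.5; p_3 = 3.5; t_3 = 5.5; a_4 = 6.5; b_4 = 9; c_4 = 1; q_4 = 5.5; t_4 = 3; a_5 = 2.5; b_5 = 4.5; c_5 = 5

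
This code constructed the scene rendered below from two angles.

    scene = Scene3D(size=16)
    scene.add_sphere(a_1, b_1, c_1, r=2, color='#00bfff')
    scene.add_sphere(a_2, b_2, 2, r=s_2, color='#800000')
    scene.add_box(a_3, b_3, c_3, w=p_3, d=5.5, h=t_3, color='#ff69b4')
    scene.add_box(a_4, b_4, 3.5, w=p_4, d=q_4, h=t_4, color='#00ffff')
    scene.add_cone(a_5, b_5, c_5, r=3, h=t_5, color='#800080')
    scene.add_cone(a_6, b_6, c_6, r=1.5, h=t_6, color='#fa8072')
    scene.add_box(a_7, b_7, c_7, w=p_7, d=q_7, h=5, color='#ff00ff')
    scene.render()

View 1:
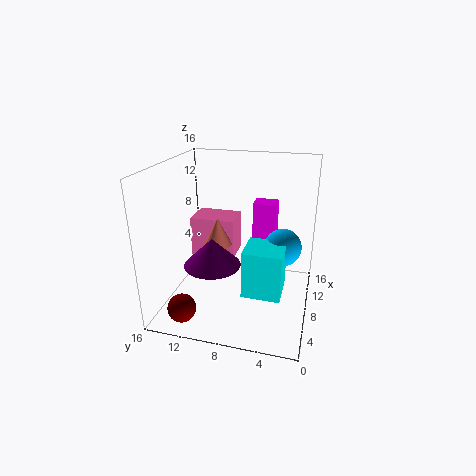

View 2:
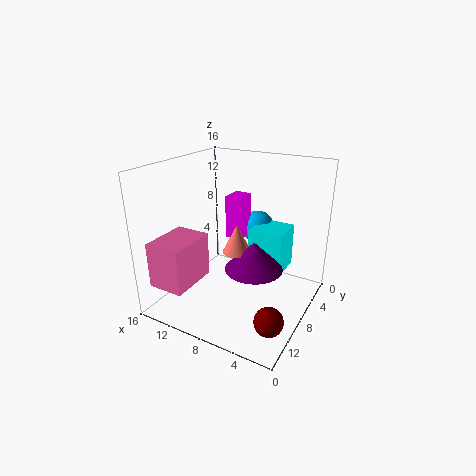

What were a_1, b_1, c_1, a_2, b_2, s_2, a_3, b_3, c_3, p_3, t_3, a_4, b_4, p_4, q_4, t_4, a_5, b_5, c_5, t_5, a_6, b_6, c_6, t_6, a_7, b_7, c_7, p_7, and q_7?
a_1 = 8, b_1 = 3, c_1 = 7.5, a_2 = 2, b_2 = 12.5, s_2 = 1.5, a_3 = 11, b_3 = 9.5, c_3 = 3.5, p_3 = 4, t_3 = 5, a_4 = 3.5, b_4 = 2.5, p_4 = 4, q_4 = 4, t_4 = 5, a_5 = 5, b_5 = 10, c_5 = 6, t_5 = 3, a_6 = 7, b_6 = 10, c_6 = 7.5, t_6 = 3, a_7 = 8.5, b_7 = 4, c_7 = 7, p_7 = 2, q_7 = 2.5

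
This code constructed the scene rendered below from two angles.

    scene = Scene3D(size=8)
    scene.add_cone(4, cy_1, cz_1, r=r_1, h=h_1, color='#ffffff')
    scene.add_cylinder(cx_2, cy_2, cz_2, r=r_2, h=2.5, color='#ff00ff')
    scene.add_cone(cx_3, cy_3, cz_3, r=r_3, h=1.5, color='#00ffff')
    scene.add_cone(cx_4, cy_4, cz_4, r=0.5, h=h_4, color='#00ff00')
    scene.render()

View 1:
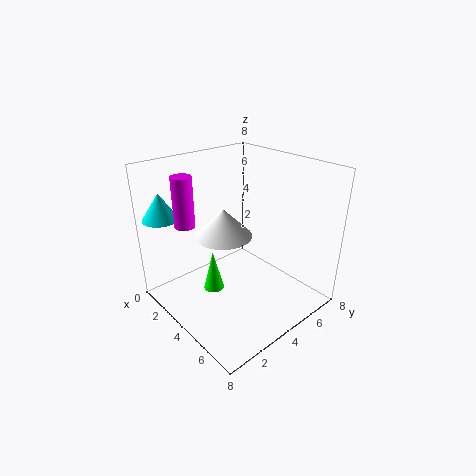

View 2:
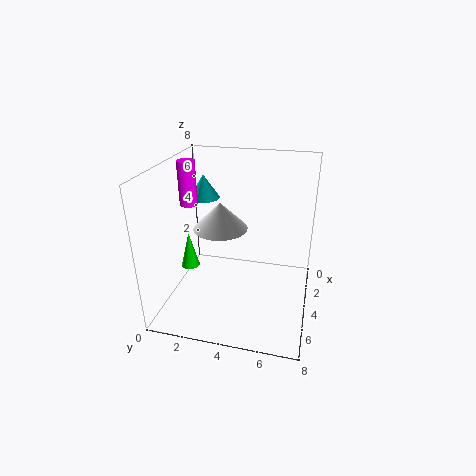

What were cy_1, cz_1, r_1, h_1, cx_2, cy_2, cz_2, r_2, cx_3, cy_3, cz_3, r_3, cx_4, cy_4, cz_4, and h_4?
cy_1 = 3
cz_1 = 4.5
r_1 = 1.5
h_1 = 1.5
cx_2 = 3.5
cy_2 = 1
cz_2 = 5.5
r_2 = 0.5
cx_3 = 1
cy_3 = 1
cz_3 = 5
r_3 = 1
cx_4 = 5
cy_4 = 1.5
cz_4 = 2.5
h_4 = 2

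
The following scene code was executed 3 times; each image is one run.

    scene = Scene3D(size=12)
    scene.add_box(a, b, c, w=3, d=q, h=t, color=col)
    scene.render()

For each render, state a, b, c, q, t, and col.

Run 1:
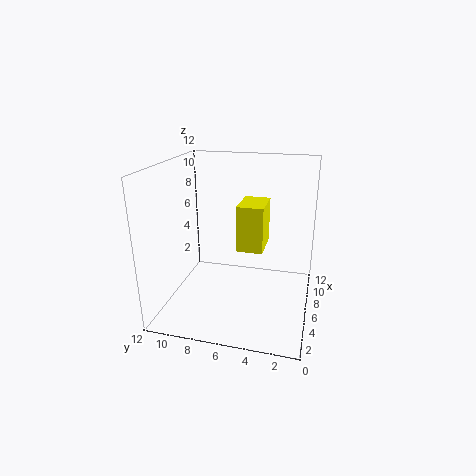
a = 3.5
b = 3.5
c = 6
q = 2
t = 3.5
col = 'yellow'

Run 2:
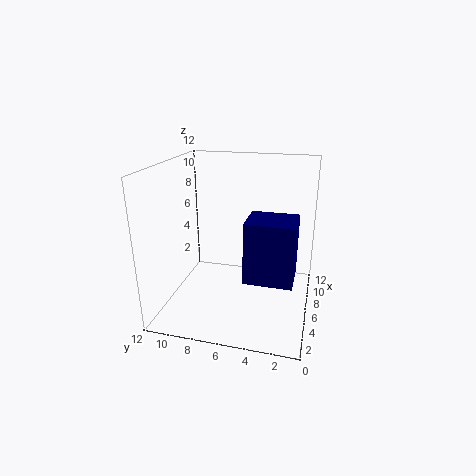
a = 1.5
b = 1
c = 4.5
q = 3.5
t = 4.5
col = 'navy'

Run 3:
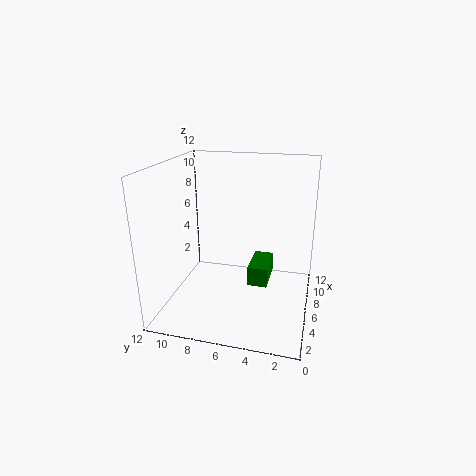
a = 3
b = 3
c = 3.5
q = 1.5
t = 1.5
col = 'green'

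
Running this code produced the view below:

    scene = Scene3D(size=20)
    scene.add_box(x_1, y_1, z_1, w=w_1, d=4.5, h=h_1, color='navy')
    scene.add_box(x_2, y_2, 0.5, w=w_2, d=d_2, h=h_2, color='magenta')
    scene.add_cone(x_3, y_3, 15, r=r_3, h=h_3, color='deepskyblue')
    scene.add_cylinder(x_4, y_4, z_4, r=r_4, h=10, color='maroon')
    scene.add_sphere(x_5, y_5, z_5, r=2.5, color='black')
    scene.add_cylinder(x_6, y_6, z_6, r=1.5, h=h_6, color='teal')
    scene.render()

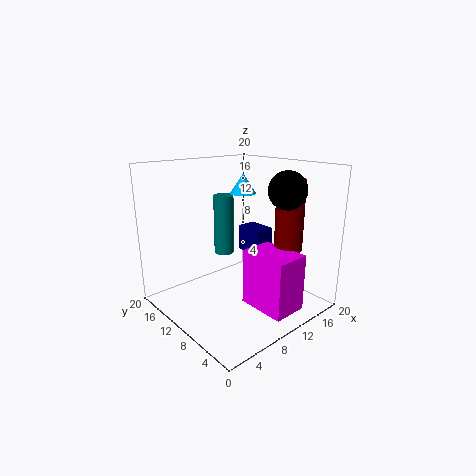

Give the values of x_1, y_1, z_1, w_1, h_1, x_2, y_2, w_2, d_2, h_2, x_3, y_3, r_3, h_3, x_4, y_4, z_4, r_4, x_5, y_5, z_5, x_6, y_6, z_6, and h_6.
x_1 = 15, y_1 = 11, z_1 = 5.5, w_1 = 3, h_1 = 4, x_2 = 10, y_2 = 2, w_2 = 5, d_2 = 7, h_2 = 8, x_3 = 14.5, y_3 = 14, r_3 = 2, h_3 = 3, x_4 = 16, y_4 = 6, z_4 = 8, r_4 = 2, x_5 = 13.5, y_5 = 4.5, z_5 = 17, x_6 = 11.5, y_6 = 15, z_6 = 6, h_6 = 9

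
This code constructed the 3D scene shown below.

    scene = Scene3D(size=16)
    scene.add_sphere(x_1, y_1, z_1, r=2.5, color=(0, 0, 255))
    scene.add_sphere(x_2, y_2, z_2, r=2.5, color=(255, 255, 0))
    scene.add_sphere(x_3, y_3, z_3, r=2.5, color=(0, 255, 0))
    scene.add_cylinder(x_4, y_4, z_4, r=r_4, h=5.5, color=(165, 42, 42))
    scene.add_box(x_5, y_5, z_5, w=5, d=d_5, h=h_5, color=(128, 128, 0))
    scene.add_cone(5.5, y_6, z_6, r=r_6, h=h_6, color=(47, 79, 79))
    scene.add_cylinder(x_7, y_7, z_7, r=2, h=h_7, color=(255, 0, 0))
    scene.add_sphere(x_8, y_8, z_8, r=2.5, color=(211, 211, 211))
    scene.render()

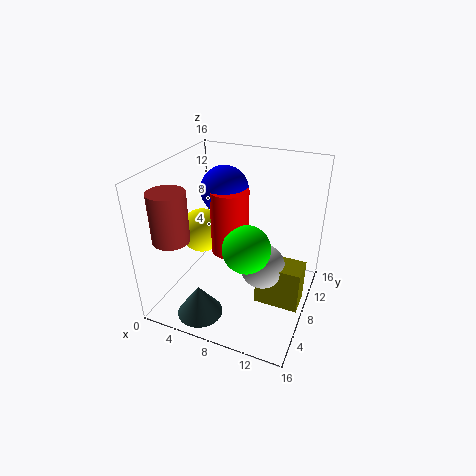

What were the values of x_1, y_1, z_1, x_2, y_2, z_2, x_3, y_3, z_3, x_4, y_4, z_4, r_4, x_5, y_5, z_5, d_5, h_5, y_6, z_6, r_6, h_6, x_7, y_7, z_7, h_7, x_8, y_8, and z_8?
x_1 = 6.5; y_1 = 8; z_1 = 13.5; x_2 = 3.5; y_2 = 8; z_2 = 8; x_3 = 10; y_3 = 5.5; z_3 = 8.5; x_4 = 2; y_4 = 4; z_4 = 8.5; r_4 = 2; x_5 = 10.5; y_5 = 7; z_5 = 0.5; d_5 = 3; h_5 = 5; y_6 = 3; z_6 = 0.5; r_6 = 2.5; h_6 = 3.5; x_7 = 7.5; y_7 = 7; z_7 = 7; h_7 = 7; x_8 = 11; y_8 = 8; z_8 = 5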